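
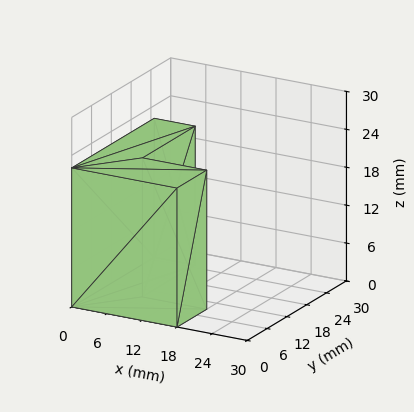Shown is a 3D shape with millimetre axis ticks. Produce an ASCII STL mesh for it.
Reading the render: the shape is an L-shaped prism: outer 18 × 25 mm, arm thicknesses ≈ 9 mm (horizontal) and 7 mm (vertical), extruded 22 mm in z (dimensions read to the nearest mm from the axis ticks). For the STL, each face is triangulated and given an outward normal.

solid part
  facet normal 0.0000 0.0000 -1.0000
    outer loop
      vertex 18.000 9.000 0.000
      vertex 18.000 0.000 0.000
      vertex 0.000 0.000 0.000
    endloop
  endfacet
  facet normal 0.0000 0.0000 -1.0000
    outer loop
      vertex 7.000 9.000 0.000
      vertex 18.000 9.000 0.000
      vertex 0.000 0.000 0.000
    endloop
  endfacet
  facet normal 0.0000 0.0000 -1.0000
    outer loop
      vertex 7.000 25.000 0.000
      vertex 7.000 9.000 0.000
      vertex 0.000 0.000 0.000
    endloop
  endfacet
  facet normal 0.0000 0.0000 -1.0000
    outer loop
      vertex 0.000 25.000 0.000
      vertex 7.000 25.000 0.000
      vertex 0.000 0.000 0.000
    endloop
  endfacet
  facet normal 0.0000 0.0000 1.0000
    outer loop
      vertex 0.000 0.000 22.000
      vertex 18.000 0.000 22.000
      vertex 18.000 9.000 22.000
    endloop
  endfacet
  facet normal 0.0000 0.0000 1.0000
    outer loop
      vertex 0.000 0.000 22.000
      vertex 18.000 9.000 22.000
      vertex 7.000 9.000 22.000
    endloop
  endfacet
  facet normal 0.0000 0.0000 1.0000
    outer loop
      vertex 0.000 0.000 22.000
      vertex 7.000 9.000 22.000
      vertex 7.000 25.000 22.000
    endloop
  endfacet
  facet normal 0.0000 0.0000 1.0000
    outer loop
      vertex 0.000 0.000 22.000
      vertex 7.000 25.000 22.000
      vertex 0.000 25.000 22.000
    endloop
  endfacet
  facet normal 0.0000 -1.0000 0.0000
    outer loop
      vertex 0.000 0.000 0.000
      vertex 18.000 0.000 0.000
      vertex 18.000 0.000 22.000
    endloop
  endfacet
  facet normal 0.0000 -1.0000 0.0000
    outer loop
      vertex 0.000 0.000 0.000
      vertex 18.000 0.000 22.000
      vertex 0.000 0.000 22.000
    endloop
  endfacet
  facet normal 1.0000 0.0000 0.0000
    outer loop
      vertex 18.000 0.000 0.000
      vertex 18.000 9.000 0.000
      vertex 18.000 9.000 22.000
    endloop
  endfacet
  facet normal 1.0000 0.0000 0.0000
    outer loop
      vertex 18.000 0.000 0.000
      vertex 18.000 9.000 22.000
      vertex 18.000 0.000 22.000
    endloop
  endfacet
  facet normal 0.0000 1.0000 0.0000
    outer loop
      vertex 18.000 9.000 0.000
      vertex 7.000 9.000 0.000
      vertex 7.000 9.000 22.000
    endloop
  endfacet
  facet normal 0.0000 1.0000 0.0000
    outer loop
      vertex 18.000 9.000 0.000
      vertex 7.000 9.000 22.000
      vertex 18.000 9.000 22.000
    endloop
  endfacet
  facet normal 1.0000 0.0000 0.0000
    outer loop
      vertex 7.000 9.000 0.000
      vertex 7.000 25.000 0.000
      vertex 7.000 25.000 22.000
    endloop
  endfacet
  facet normal 1.0000 0.0000 0.0000
    outer loop
      vertex 7.000 9.000 0.000
      vertex 7.000 25.000 22.000
      vertex 7.000 9.000 22.000
    endloop
  endfacet
  facet normal 0.0000 1.0000 0.0000
    outer loop
      vertex 7.000 25.000 0.000
      vertex 0.000 25.000 0.000
      vertex 0.000 25.000 22.000
    endloop
  endfacet
  facet normal 0.0000 1.0000 0.0000
    outer loop
      vertex 7.000 25.000 0.000
      vertex 0.000 25.000 22.000
      vertex 7.000 25.000 22.000
    endloop
  endfacet
  facet normal -1.0000 0.0000 0.0000
    outer loop
      vertex 0.000 25.000 0.000
      vertex 0.000 0.000 0.000
      vertex 0.000 0.000 22.000
    endloop
  endfacet
  facet normal -1.0000 0.0000 0.0000
    outer loop
      vertex 0.000 25.000 0.000
      vertex 0.000 0.000 22.000
      vertex 0.000 25.000 22.000
    endloop
  endfacet
endsolid part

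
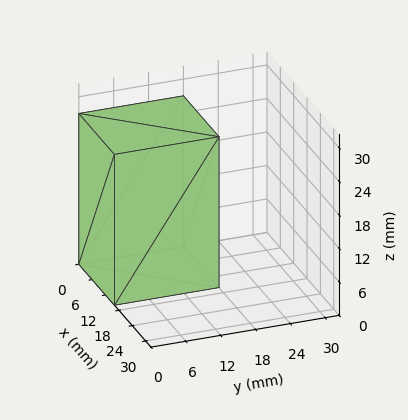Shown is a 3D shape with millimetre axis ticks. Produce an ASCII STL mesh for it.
Reading the render: the shape is a rectangular box, roughly 16 × 18 mm footprint and 27 mm tall (dimensions read to the nearest mm from the axis ticks). For the STL, each face is triangulated and given an outward normal.

solid part
  facet normal 0.0000 0.0000 -1.0000
    outer loop
      vertex 16.000 18.000 0.000
      vertex 16.000 0.000 0.000
      vertex 0.000 0.000 0.000
    endloop
  endfacet
  facet normal 0.0000 0.0000 -1.0000
    outer loop
      vertex 0.000 18.000 0.000
      vertex 16.000 18.000 0.000
      vertex 0.000 0.000 0.000
    endloop
  endfacet
  facet normal 0.0000 0.0000 1.0000
    outer loop
      vertex 0.000 0.000 27.000
      vertex 16.000 0.000 27.000
      vertex 16.000 18.000 27.000
    endloop
  endfacet
  facet normal 0.0000 0.0000 1.0000
    outer loop
      vertex 0.000 0.000 27.000
      vertex 16.000 18.000 27.000
      vertex 0.000 18.000 27.000
    endloop
  endfacet
  facet normal 0.0000 -1.0000 0.0000
    outer loop
      vertex 0.000 0.000 0.000
      vertex 16.000 0.000 0.000
      vertex 16.000 0.000 27.000
    endloop
  endfacet
  facet normal 0.0000 -1.0000 0.0000
    outer loop
      vertex 0.000 0.000 0.000
      vertex 16.000 0.000 27.000
      vertex 0.000 0.000 27.000
    endloop
  endfacet
  facet normal 0.0000 1.0000 0.0000
    outer loop
      vertex 16.000 18.000 27.000
      vertex 16.000 18.000 0.000
      vertex 0.000 18.000 0.000
    endloop
  endfacet
  facet normal 0.0000 1.0000 0.0000
    outer loop
      vertex 0.000 18.000 27.000
      vertex 16.000 18.000 27.000
      vertex 0.000 18.000 0.000
    endloop
  endfacet
  facet normal -1.0000 0.0000 0.0000
    outer loop
      vertex 0.000 18.000 27.000
      vertex 0.000 18.000 0.000
      vertex 0.000 0.000 0.000
    endloop
  endfacet
  facet normal -1.0000 0.0000 0.0000
    outer loop
      vertex 0.000 0.000 27.000
      vertex 0.000 18.000 27.000
      vertex 0.000 0.000 0.000
    endloop
  endfacet
  facet normal 1.0000 0.0000 0.0000
    outer loop
      vertex 16.000 0.000 0.000
      vertex 16.000 18.000 0.000
      vertex 16.000 18.000 27.000
    endloop
  endfacet
  facet normal 1.0000 0.0000 0.0000
    outer loop
      vertex 16.000 0.000 0.000
      vertex 16.000 18.000 27.000
      vertex 16.000 0.000 27.000
    endloop
  endfacet
endsolid part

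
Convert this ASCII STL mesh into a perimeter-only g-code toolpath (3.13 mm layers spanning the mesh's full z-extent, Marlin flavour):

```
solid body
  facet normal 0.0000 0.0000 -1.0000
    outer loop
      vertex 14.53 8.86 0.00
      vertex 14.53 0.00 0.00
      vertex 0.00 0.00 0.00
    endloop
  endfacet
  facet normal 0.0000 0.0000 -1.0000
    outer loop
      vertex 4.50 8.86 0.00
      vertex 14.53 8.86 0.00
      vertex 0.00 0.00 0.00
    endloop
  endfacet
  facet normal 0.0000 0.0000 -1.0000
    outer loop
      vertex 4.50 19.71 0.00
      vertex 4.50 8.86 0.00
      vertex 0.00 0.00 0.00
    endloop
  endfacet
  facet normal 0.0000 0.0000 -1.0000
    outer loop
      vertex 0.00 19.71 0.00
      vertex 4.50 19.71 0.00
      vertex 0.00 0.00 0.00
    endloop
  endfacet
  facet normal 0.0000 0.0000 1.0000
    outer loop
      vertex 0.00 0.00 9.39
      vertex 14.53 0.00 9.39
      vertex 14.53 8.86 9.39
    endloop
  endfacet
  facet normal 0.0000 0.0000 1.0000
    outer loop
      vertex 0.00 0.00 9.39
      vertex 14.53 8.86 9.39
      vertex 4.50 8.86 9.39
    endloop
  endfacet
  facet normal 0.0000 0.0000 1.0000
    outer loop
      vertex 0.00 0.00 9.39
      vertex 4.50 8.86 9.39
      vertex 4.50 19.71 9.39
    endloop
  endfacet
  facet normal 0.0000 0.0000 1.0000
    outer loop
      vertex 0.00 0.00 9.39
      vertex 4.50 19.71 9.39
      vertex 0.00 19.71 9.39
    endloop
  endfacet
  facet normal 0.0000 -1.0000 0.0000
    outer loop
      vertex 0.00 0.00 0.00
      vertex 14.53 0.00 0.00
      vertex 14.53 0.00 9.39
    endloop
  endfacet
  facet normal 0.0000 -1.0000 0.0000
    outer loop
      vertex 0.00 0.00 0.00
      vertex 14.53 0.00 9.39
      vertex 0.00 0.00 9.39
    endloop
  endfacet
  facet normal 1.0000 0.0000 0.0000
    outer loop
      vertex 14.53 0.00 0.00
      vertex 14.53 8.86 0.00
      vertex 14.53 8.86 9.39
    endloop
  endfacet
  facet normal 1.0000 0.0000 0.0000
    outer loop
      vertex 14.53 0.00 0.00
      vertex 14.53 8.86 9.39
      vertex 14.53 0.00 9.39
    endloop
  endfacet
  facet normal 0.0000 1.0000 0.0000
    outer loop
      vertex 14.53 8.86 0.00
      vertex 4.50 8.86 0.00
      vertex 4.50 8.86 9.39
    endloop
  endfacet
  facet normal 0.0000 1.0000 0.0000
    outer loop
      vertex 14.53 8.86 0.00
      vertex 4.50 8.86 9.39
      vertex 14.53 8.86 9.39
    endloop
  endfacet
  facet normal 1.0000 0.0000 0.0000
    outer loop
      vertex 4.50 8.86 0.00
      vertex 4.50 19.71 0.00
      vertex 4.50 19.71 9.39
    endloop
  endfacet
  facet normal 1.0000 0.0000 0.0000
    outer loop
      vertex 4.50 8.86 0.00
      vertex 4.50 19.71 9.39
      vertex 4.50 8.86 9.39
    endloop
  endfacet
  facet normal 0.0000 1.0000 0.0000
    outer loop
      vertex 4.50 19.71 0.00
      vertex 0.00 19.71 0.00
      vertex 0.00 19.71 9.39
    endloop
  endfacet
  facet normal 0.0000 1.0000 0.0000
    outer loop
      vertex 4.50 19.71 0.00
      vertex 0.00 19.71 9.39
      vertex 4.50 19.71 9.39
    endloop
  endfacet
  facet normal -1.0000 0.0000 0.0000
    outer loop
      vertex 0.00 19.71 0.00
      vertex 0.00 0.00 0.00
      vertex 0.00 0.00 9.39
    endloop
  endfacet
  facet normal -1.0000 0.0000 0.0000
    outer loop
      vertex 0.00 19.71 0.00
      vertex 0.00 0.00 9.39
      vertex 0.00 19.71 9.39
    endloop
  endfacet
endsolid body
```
; perimeter-only toolpath
G21 ; units = mm
G90 ; absolute positioning
G28 ; home
; layer 1
G0 Z3.13
G0 X0.00 Y0.00
G1 X14.53 Y0.00
G1 X14.53 Y8.86
G1 X4.50 Y8.86
G1 X4.50 Y19.71
G1 X0.00 Y19.71
G1 X0.00 Y0.00
; layer 2
G0 Z6.26
G0 X0.00 Y0.00
G1 X14.53 Y0.00
G1 X14.53 Y8.86
G1 X4.50 Y8.86
G1 X4.50 Y19.71
G1 X0.00 Y19.71
G1 X0.00 Y0.00
; layer 3
G0 Z9.39
G0 X0.00 Y0.00
G1 X14.53 Y0.00
G1 X14.53 Y8.86
G1 X4.50 Y8.86
G1 X4.50 Y19.71
G1 X0.00 Y19.71
G1 X0.00 Y0.00
M2 ; end

The solid is an L-shaped prism: outer 14.5 × 19.7 mm, arm thicknesses ≈ 8.86 mm (horizontal) and 4.5 mm (vertical), extruded 9.39 mm in z. Slicing at Δz = 3.13 mm — 3 equal slices spanning the solid's height, so layer i sits at z = i·h/3 — gives 3 non-empty perimeters. Each is a 6-segment closed polygon; G0 lifts to the layer z and rapids to the start vertex, then G1 traces the edges.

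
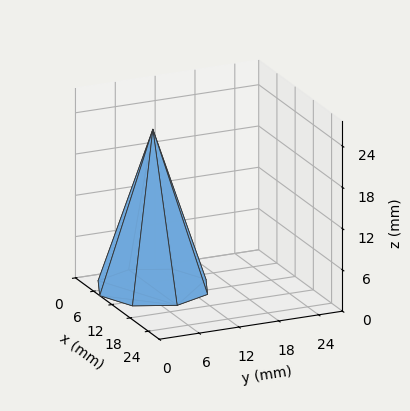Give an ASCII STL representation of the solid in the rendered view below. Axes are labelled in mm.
Reading the render: the shape is a regular 8-sided pyramid, base circumscribed radius ≈ 8 mm, apex at z ≈ 23 mm (dimensions read to the nearest mm from the axis ticks). For the STL, each face is triangulated and given an outward normal.

solid part
  facet normal 0.0000 0.0000 -1.0000
    outer loop
      vertex 8.000 16.000 0.000
      vertex 13.657 13.657 0.000
      vertex 16.000 8.000 0.000
    endloop
  endfacet
  facet normal 0.0000 0.0000 -1.0000
    outer loop
      vertex 2.343 13.657 0.000
      vertex 8.000 16.000 0.000
      vertex 16.000 8.000 0.000
    endloop
  endfacet
  facet normal 0.0000 0.0000 -1.0000
    outer loop
      vertex 0.000 8.000 0.000
      vertex 2.343 13.657 0.000
      vertex 16.000 8.000 0.000
    endloop
  endfacet
  facet normal 0.0000 0.0000 -1.0000
    outer loop
      vertex 2.343 2.343 0.000
      vertex 0.000 8.000 0.000
      vertex 16.000 8.000 0.000
    endloop
  endfacet
  facet normal 0.0000 0.0000 -1.0000
    outer loop
      vertex 8.000 0.000 0.000
      vertex 2.343 2.343 0.000
      vertex 16.000 8.000 0.000
    endloop
  endfacet
  facet normal 0.0000 0.0000 -1.0000
    outer loop
      vertex 13.657 2.343 0.000
      vertex 8.000 0.000 0.000
      vertex 16.000 8.000 0.000
    endloop
  endfacet
  facet normal 0.8796 0.3643 0.3059
    outer loop
      vertex 16.000 8.000 0.000
      vertex 13.657 13.657 0.000
      vertex 8.000 8.000 23.000
    endloop
  endfacet
  facet normal 0.3643 0.8796 0.3059
    outer loop
      vertex 13.657 13.657 0.000
      vertex 8.000 16.000 0.000
      vertex 8.000 8.000 23.000
    endloop
  endfacet
  facet normal -0.3643 0.8796 0.3059
    outer loop
      vertex 8.000 16.000 0.000
      vertex 2.343 13.657 0.000
      vertex 8.000 8.000 23.000
    endloop
  endfacet
  facet normal -0.8796 0.3643 0.3059
    outer loop
      vertex 2.343 13.657 0.000
      vertex 0.000 8.000 0.000
      vertex 8.000 8.000 23.000
    endloop
  endfacet
  facet normal -0.8796 -0.3643 0.3059
    outer loop
      vertex 0.000 8.000 0.000
      vertex 2.343 2.343 0.000
      vertex 8.000 8.000 23.000
    endloop
  endfacet
  facet normal -0.3643 -0.8796 0.3059
    outer loop
      vertex 2.343 2.343 0.000
      vertex 8.000 0.000 0.000
      vertex 8.000 8.000 23.000
    endloop
  endfacet
  facet normal 0.3643 -0.8796 0.3059
    outer loop
      vertex 8.000 0.000 0.000
      vertex 13.657 2.343 0.000
      vertex 8.000 8.000 23.000
    endloop
  endfacet
  facet normal 0.8796 -0.3643 0.3059
    outer loop
      vertex 13.657 2.343 0.000
      vertex 16.000 8.000 0.000
      vertex 8.000 8.000 23.000
    endloop
  endfacet
endsolid part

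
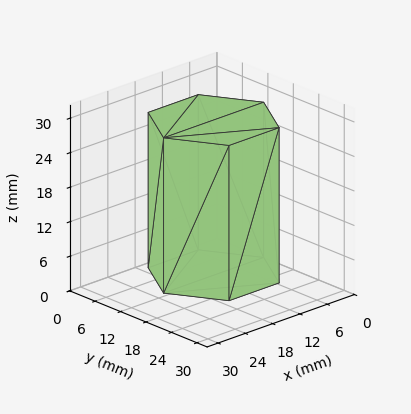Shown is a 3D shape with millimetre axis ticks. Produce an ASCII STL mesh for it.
Reading the render: the shape is a regular 6-sided prism (a cylinder approximated with 6 flat sides), circumscribed radius ≈ 11 mm, height ≈ 27 mm (dimensions read to the nearest mm from the axis ticks). For the STL, each face is triangulated and given an outward normal.

solid part
  facet normal 0.0000 0.0000 -1.0000
    outer loop
      vertex 5.500 20.526 0.000
      vertex 16.500 20.526 0.000
      vertex 22.000 11.000 0.000
    endloop
  endfacet
  facet normal 0.0000 0.0000 -1.0000
    outer loop
      vertex 0.000 11.000 0.000
      vertex 5.500 20.526 0.000
      vertex 22.000 11.000 0.000
    endloop
  endfacet
  facet normal 0.0000 0.0000 -1.0000
    outer loop
      vertex 5.500 1.474 0.000
      vertex 0.000 11.000 0.000
      vertex 22.000 11.000 0.000
    endloop
  endfacet
  facet normal 0.0000 0.0000 -1.0000
    outer loop
      vertex 16.500 1.474 0.000
      vertex 5.500 1.474 0.000
      vertex 22.000 11.000 0.000
    endloop
  endfacet
  facet normal 0.0000 0.0000 1.0000
    outer loop
      vertex 22.000 11.000 27.000
      vertex 16.500 20.526 27.000
      vertex 5.500 20.526 27.000
    endloop
  endfacet
  facet normal 0.0000 0.0000 1.0000
    outer loop
      vertex 22.000 11.000 27.000
      vertex 5.500 20.526 27.000
      vertex 0.000 11.000 27.000
    endloop
  endfacet
  facet normal 0.0000 0.0000 1.0000
    outer loop
      vertex 22.000 11.000 27.000
      vertex 0.000 11.000 27.000
      vertex 5.500 1.474 27.000
    endloop
  endfacet
  facet normal 0.0000 0.0000 1.0000
    outer loop
      vertex 22.000 11.000 27.000
      vertex 5.500 1.474 27.000
      vertex 16.500 1.474 27.000
    endloop
  endfacet
  facet normal 0.8660 0.5000 0.0000
    outer loop
      vertex 22.000 11.000 0.000
      vertex 16.500 20.526 0.000
      vertex 16.500 20.526 27.000
    endloop
  endfacet
  facet normal 0.8660 0.5000 0.0000
    outer loop
      vertex 22.000 11.000 0.000
      vertex 16.500 20.526 27.000
      vertex 22.000 11.000 27.000
    endloop
  endfacet
  facet normal 0.0000 1.0000 0.0000
    outer loop
      vertex 16.500 20.526 0.000
      vertex 5.500 20.526 0.000
      vertex 5.500 20.526 27.000
    endloop
  endfacet
  facet normal 0.0000 1.0000 0.0000
    outer loop
      vertex 16.500 20.526 0.000
      vertex 5.500 20.526 27.000
      vertex 16.500 20.526 27.000
    endloop
  endfacet
  facet normal -0.8660 0.5000 0.0000
    outer loop
      vertex 5.500 20.526 0.000
      vertex 0.000 11.000 0.000
      vertex 0.000 11.000 27.000
    endloop
  endfacet
  facet normal -0.8660 0.5000 0.0000
    outer loop
      vertex 5.500 20.526 0.000
      vertex 0.000 11.000 27.000
      vertex 5.500 20.526 27.000
    endloop
  endfacet
  facet normal -0.8660 -0.5000 0.0000
    outer loop
      vertex 0.000 11.000 0.000
      vertex 5.500 1.474 0.000
      vertex 5.500 1.474 27.000
    endloop
  endfacet
  facet normal -0.8660 -0.5000 0.0000
    outer loop
      vertex 0.000 11.000 0.000
      vertex 5.500 1.474 27.000
      vertex 0.000 11.000 27.000
    endloop
  endfacet
  facet normal 0.0000 -1.0000 0.0000
    outer loop
      vertex 5.500 1.474 0.000
      vertex 16.500 1.474 0.000
      vertex 16.500 1.474 27.000
    endloop
  endfacet
  facet normal 0.0000 -1.0000 0.0000
    outer loop
      vertex 5.500 1.474 0.000
      vertex 16.500 1.474 27.000
      vertex 5.500 1.474 27.000
    endloop
  endfacet
  facet normal 0.8660 -0.5000 0.0000
    outer loop
      vertex 16.500 1.474 0.000
      vertex 22.000 11.000 0.000
      vertex 22.000 11.000 27.000
    endloop
  endfacet
  facet normal 0.8660 -0.5000 0.0000
    outer loop
      vertex 16.500 1.474 0.000
      vertex 22.000 11.000 27.000
      vertex 16.500 1.474 27.000
    endloop
  endfacet
endsolid part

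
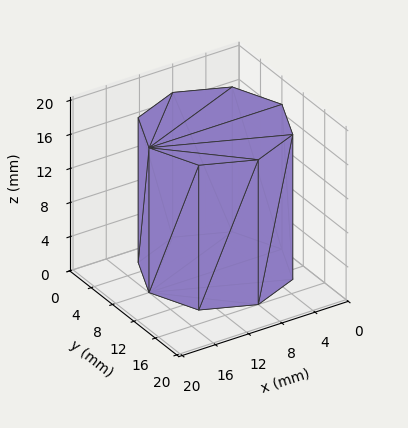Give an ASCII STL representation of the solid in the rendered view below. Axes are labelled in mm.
Reading the render: the shape is a regular 8-sided prism (a cylinder approximated with 8 flat sides), circumscribed radius ≈ 8 mm, height ≈ 17 mm (dimensions read to the nearest mm from the axis ticks). For the STL, each face is triangulated and given an outward normal.

solid part
  facet normal 0.0000 0.0000 -1.0000
    outer loop
      vertex 8.00 16.00 0.00
      vertex 13.66 13.66 0.00
      vertex 16.00 8.00 0.00
    endloop
  endfacet
  facet normal 0.0000 0.0000 -1.0000
    outer loop
      vertex 2.34 13.66 0.00
      vertex 8.00 16.00 0.00
      vertex 16.00 8.00 0.00
    endloop
  endfacet
  facet normal 0.0000 0.0000 -1.0000
    outer loop
      vertex 0.00 8.00 0.00
      vertex 2.34 13.66 0.00
      vertex 16.00 8.00 0.00
    endloop
  endfacet
  facet normal 0.0000 0.0000 -1.0000
    outer loop
      vertex 2.34 2.34 0.00
      vertex 0.00 8.00 0.00
      vertex 16.00 8.00 0.00
    endloop
  endfacet
  facet normal 0.0000 0.0000 -1.0000
    outer loop
      vertex 8.00 0.00 0.00
      vertex 2.34 2.34 0.00
      vertex 16.00 8.00 0.00
    endloop
  endfacet
  facet normal 0.0000 0.0000 -1.0000
    outer loop
      vertex 13.66 2.34 0.00
      vertex 8.00 0.00 0.00
      vertex 16.00 8.00 0.00
    endloop
  endfacet
  facet normal 0.0000 0.0000 1.0000
    outer loop
      vertex 16.00 8.00 17.00
      vertex 13.66 13.66 17.00
      vertex 8.00 16.00 17.00
    endloop
  endfacet
  facet normal 0.0000 0.0000 1.0000
    outer loop
      vertex 16.00 8.00 17.00
      vertex 8.00 16.00 17.00
      vertex 2.34 13.66 17.00
    endloop
  endfacet
  facet normal 0.0000 0.0000 1.0000
    outer loop
      vertex 16.00 8.00 17.00
      vertex 2.34 13.66 17.00
      vertex 0.00 8.00 17.00
    endloop
  endfacet
  facet normal 0.0000 0.0000 1.0000
    outer loop
      vertex 16.00 8.00 17.00
      vertex 0.00 8.00 17.00
      vertex 2.34 2.34 17.00
    endloop
  endfacet
  facet normal 0.0000 0.0000 1.0000
    outer loop
      vertex 16.00 8.00 17.00
      vertex 2.34 2.34 17.00
      vertex 8.00 0.00 17.00
    endloop
  endfacet
  facet normal 0.0000 0.0000 1.0000
    outer loop
      vertex 16.00 8.00 17.00
      vertex 8.00 0.00 17.00
      vertex 13.66 2.34 17.00
    endloop
  endfacet
  facet normal 0.9241 0.3821 0.0000
    outer loop
      vertex 16.00 8.00 0.00
      vertex 13.66 13.66 0.00
      vertex 13.66 13.66 17.00
    endloop
  endfacet
  facet normal 0.9241 0.3821 0.0000
    outer loop
      vertex 16.00 8.00 0.00
      vertex 13.66 13.66 17.00
      vertex 16.00 8.00 17.00
    endloop
  endfacet
  facet normal 0.3821 0.9241 0.0000
    outer loop
      vertex 13.66 13.66 0.00
      vertex 8.00 16.00 0.00
      vertex 8.00 16.00 17.00
    endloop
  endfacet
  facet normal 0.3821 0.9241 0.0000
    outer loop
      vertex 13.66 13.66 0.00
      vertex 8.00 16.00 17.00
      vertex 13.66 13.66 17.00
    endloop
  endfacet
  facet normal -0.3821 0.9241 0.0000
    outer loop
      vertex 8.00 16.00 0.00
      vertex 2.34 13.66 0.00
      vertex 2.34 13.66 17.00
    endloop
  endfacet
  facet normal -0.3821 0.9241 0.0000
    outer loop
      vertex 8.00 16.00 0.00
      vertex 2.34 13.66 17.00
      vertex 8.00 16.00 17.00
    endloop
  endfacet
  facet normal -0.9241 0.3821 0.0000
    outer loop
      vertex 2.34 13.66 0.00
      vertex 0.00 8.00 0.00
      vertex 0.00 8.00 17.00
    endloop
  endfacet
  facet normal -0.9241 0.3821 0.0000
    outer loop
      vertex 2.34 13.66 0.00
      vertex 0.00 8.00 17.00
      vertex 2.34 13.66 17.00
    endloop
  endfacet
  facet normal -0.9241 -0.3821 0.0000
    outer loop
      vertex 0.00 8.00 0.00
      vertex 2.34 2.34 0.00
      vertex 2.34 2.34 17.00
    endloop
  endfacet
  facet normal -0.9241 -0.3821 0.0000
    outer loop
      vertex 0.00 8.00 0.00
      vertex 2.34 2.34 17.00
      vertex 0.00 8.00 17.00
    endloop
  endfacet
  facet normal -0.3821 -0.9241 0.0000
    outer loop
      vertex 2.34 2.34 0.00
      vertex 8.00 0.00 0.00
      vertex 8.00 0.00 17.00
    endloop
  endfacet
  facet normal -0.3821 -0.9241 0.0000
    outer loop
      vertex 2.34 2.34 0.00
      vertex 8.00 0.00 17.00
      vertex 2.34 2.34 17.00
    endloop
  endfacet
  facet normal 0.3821 -0.9241 0.0000
    outer loop
      vertex 8.00 0.00 0.00
      vertex 13.66 2.34 0.00
      vertex 13.66 2.34 17.00
    endloop
  endfacet
  facet normal 0.3821 -0.9241 0.0000
    outer loop
      vertex 8.00 0.00 0.00
      vertex 13.66 2.34 17.00
      vertex 8.00 0.00 17.00
    endloop
  endfacet
  facet normal 0.9241 -0.3821 0.0000
    outer loop
      vertex 13.66 2.34 0.00
      vertex 16.00 8.00 0.00
      vertex 16.00 8.00 17.00
    endloop
  endfacet
  facet normal 0.9241 -0.3821 0.0000
    outer loop
      vertex 13.66 2.34 0.00
      vertex 16.00 8.00 17.00
      vertex 13.66 2.34 17.00
    endloop
  endfacet
endsolid part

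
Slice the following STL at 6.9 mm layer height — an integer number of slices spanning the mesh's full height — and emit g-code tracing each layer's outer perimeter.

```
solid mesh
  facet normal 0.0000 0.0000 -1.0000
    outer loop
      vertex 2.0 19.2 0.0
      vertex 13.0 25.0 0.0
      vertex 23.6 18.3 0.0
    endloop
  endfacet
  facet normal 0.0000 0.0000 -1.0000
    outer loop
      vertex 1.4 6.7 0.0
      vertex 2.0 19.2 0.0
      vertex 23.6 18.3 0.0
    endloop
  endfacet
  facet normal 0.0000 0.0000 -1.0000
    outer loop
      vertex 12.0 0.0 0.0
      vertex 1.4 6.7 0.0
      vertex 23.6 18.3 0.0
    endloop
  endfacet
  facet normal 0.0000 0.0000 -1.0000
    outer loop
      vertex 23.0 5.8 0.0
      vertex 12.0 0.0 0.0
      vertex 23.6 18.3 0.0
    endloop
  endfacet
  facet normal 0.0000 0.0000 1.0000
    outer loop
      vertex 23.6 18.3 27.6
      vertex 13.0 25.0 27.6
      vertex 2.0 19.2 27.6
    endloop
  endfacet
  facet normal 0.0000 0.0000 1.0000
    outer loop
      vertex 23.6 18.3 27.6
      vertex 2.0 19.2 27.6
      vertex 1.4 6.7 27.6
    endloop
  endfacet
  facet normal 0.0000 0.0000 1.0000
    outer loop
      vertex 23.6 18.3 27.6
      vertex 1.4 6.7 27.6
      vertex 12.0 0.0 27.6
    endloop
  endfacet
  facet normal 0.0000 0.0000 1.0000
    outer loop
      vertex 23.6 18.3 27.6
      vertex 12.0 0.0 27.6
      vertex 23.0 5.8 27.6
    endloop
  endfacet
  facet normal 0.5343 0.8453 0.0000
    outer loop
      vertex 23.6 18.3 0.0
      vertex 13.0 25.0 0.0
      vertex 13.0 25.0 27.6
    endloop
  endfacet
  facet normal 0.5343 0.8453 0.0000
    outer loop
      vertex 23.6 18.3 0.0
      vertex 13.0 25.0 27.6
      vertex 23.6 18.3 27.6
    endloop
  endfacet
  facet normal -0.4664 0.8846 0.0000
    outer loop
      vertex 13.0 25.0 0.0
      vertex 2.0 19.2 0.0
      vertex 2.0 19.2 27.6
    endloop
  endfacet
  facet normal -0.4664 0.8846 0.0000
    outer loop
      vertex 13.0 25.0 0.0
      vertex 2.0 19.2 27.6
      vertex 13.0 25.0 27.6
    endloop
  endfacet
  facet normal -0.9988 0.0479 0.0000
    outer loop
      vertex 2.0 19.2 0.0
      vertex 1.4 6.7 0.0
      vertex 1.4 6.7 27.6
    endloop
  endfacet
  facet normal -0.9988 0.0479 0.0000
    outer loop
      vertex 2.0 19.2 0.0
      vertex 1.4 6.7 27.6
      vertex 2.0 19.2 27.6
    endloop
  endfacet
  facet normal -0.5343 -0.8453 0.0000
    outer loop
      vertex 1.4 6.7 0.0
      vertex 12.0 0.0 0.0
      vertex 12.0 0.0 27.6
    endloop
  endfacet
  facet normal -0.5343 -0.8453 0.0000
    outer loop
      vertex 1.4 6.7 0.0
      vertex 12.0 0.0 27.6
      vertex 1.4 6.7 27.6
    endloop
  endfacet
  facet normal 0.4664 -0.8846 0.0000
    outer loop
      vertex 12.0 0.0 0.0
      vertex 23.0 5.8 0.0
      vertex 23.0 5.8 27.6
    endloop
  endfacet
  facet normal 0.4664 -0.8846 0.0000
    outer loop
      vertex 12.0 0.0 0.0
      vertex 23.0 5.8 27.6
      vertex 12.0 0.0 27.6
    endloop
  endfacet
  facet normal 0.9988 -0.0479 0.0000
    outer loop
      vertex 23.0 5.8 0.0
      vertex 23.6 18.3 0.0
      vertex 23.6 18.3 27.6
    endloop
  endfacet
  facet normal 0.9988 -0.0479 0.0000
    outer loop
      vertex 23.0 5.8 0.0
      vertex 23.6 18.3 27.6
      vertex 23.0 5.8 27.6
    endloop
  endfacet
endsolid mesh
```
; perimeter-only toolpath
G21 ; units = mm
G90 ; absolute positioning
G28 ; home
; layer 1
G0 Z6.9
G0 X23.6 Y18.3
G1 X13.0 Y25.0
G1 X2.0 Y19.2
G1 X1.4 Y6.7
G1 X12.0 Y0.0
G1 X23.0 Y5.8
G1 X23.6 Y18.3
; layer 2
G0 Z13.8
G0 X23.6 Y18.3
G1 X13.0 Y25.0
G1 X2.0 Y19.2
G1 X1.4 Y6.7
G1 X12.0 Y0.0
G1 X23.0 Y5.8
G1 X23.6 Y18.3
; layer 3
G0 Z20.7
G0 X23.6 Y18.3
G1 X13.0 Y25.0
G1 X2.0 Y19.2
G1 X1.4 Y6.7
G1 X12.0 Y0.0
G1 X23.0 Y5.8
G1 X23.6 Y18.3
; layer 4
G0 Z27.6
G0 X23.6 Y18.3
G1 X13.0 Y25.0
G1 X2.0 Y19.2
G1 X1.4 Y6.7
G1 X12.0 Y0.0
G1 X23.0 Y5.8
G1 X23.6 Y18.3
M2 ; end

The solid is a regular 6-sided prism (a cylinder approximated with 6 flat sides), circumscribed radius ≈ 12.5 mm, height ≈ 27.6 mm. Slicing at Δz = 6.9 mm — 4 equal slices spanning the solid's height, so layer i sits at z = i·h/4 — gives 4 non-empty perimeters. Each is a 6-segment closed polygon; G0 lifts to the layer z and rapids to the start vertex, then G1 traces the edges.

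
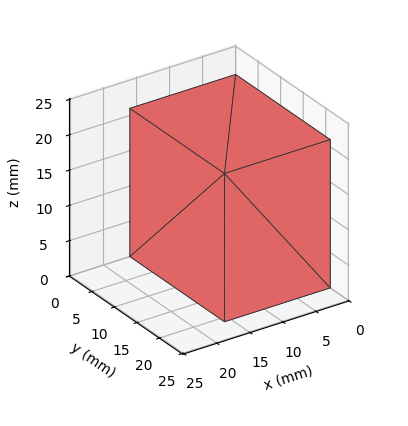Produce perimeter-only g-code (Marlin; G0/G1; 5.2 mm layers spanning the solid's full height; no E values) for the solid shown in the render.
Reading the render: the shape is a rectangular box, roughly 16 × 21 mm footprint and 21 mm tall (dimensions read to the nearest mm from the axis ticks). For the g-code, the solid's height is divided into equal slices at the stated Δz and each level perimeter traced with G1 moves after a G0 lift.

; perimeter-only toolpath
G21 ; units = mm
G90 ; absolute positioning
G28 ; home
; layer 1
G0 Z5.2
G0 X0.0 Y0.0
G1 X16.0 Y0.0
G1 X16.0 Y21.0
G1 X0.0 Y21.0
G1 X0.0 Y0.0
; layer 2
G0 Z10.5
G0 X0.0 Y0.0
G1 X16.0 Y0.0
G1 X16.0 Y21.0
G1 X0.0 Y21.0
G1 X0.0 Y0.0
; layer 3
G0 Z15.8
G0 X0.0 Y0.0
G1 X16.0 Y0.0
G1 X16.0 Y21.0
G1 X0.0 Y21.0
G1 X0.0 Y0.0
; layer 4
G0 Z21.0
G0 X0.0 Y0.0
G1 X16.0 Y0.0
G1 X16.0 Y21.0
G1 X0.0 Y21.0
G1 X0.0 Y0.0
M2 ; end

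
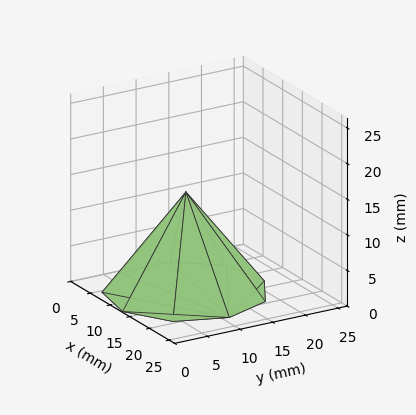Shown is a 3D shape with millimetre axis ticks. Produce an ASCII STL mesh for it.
Reading the render: the shape is a regular 9-sided pyramid, base circumscribed radius ≈ 11 mm, apex at z ≈ 14 mm (dimensions read to the nearest mm from the axis ticks). For the STL, each face is triangulated and given an outward normal.

solid part
  facet normal 0.0000 0.0000 -1.0000
    outer loop
      vertex 12.910 21.833 0.000
      vertex 19.426 18.071 0.000
      vertex 22.000 11.000 0.000
    endloop
  endfacet
  facet normal 0.0000 0.0000 -1.0000
    outer loop
      vertex 5.500 20.526 0.000
      vertex 12.910 21.833 0.000
      vertex 22.000 11.000 0.000
    endloop
  endfacet
  facet normal 0.0000 0.0000 -1.0000
    outer loop
      vertex 0.663 14.762 0.000
      vertex 5.500 20.526 0.000
      vertex 22.000 11.000 0.000
    endloop
  endfacet
  facet normal 0.0000 0.0000 -1.0000
    outer loop
      vertex 0.663 7.238 0.000
      vertex 0.663 14.762 0.000
      vertex 22.000 11.000 0.000
    endloop
  endfacet
  facet normal 0.0000 0.0000 -1.0000
    outer loop
      vertex 5.500 1.474 0.000
      vertex 0.663 7.238 0.000
      vertex 22.000 11.000 0.000
    endloop
  endfacet
  facet normal 0.0000 0.0000 -1.0000
    outer loop
      vertex 12.910 0.167 0.000
      vertex 5.500 1.474 0.000
      vertex 22.000 11.000 0.000
    endloop
  endfacet
  facet normal 0.0000 0.0000 -1.0000
    outer loop
      vertex 19.426 3.929 0.000
      vertex 12.910 0.167 0.000
      vertex 22.000 11.000 0.000
    endloop
  endfacet
  facet normal 0.7560 0.2752 0.5940
    outer loop
      vertex 22.000 11.000 0.000
      vertex 19.426 18.071 0.000
      vertex 11.000 11.000 14.000
    endloop
  endfacet
  facet normal 0.4022 0.6967 0.5940
    outer loop
      vertex 19.426 18.071 0.000
      vertex 12.910 21.833 0.000
      vertex 11.000 11.000 14.000
    endloop
  endfacet
  facet normal -0.1397 0.7923 0.5940
    outer loop
      vertex 12.910 21.833 0.000
      vertex 5.500 20.526 0.000
      vertex 11.000 11.000 14.000
    endloop
  endfacet
  facet normal -0.6162 0.5171 0.5940
    outer loop
      vertex 5.500 20.526 0.000
      vertex 0.663 14.762 0.000
      vertex 11.000 11.000 14.000
    endloop
  endfacet
  facet normal -0.8045 0.0000 0.5940
    outer loop
      vertex 0.663 14.762 0.000
      vertex 0.663 7.238 0.000
      vertex 11.000 11.000 14.000
    endloop
  endfacet
  facet normal -0.6162 -0.5171 0.5940
    outer loop
      vertex 0.663 7.238 0.000
      vertex 5.500 1.474 0.000
      vertex 11.000 11.000 14.000
    endloop
  endfacet
  facet normal -0.1397 -0.7923 0.5940
    outer loop
      vertex 5.500 1.474 0.000
      vertex 12.910 0.167 0.000
      vertex 11.000 11.000 14.000
    endloop
  endfacet
  facet normal 0.4022 -0.6967 0.5940
    outer loop
      vertex 12.910 0.167 0.000
      vertex 19.426 3.929 0.000
      vertex 11.000 11.000 14.000
    endloop
  endfacet
  facet normal 0.7560 -0.2752 0.5940
    outer loop
      vertex 19.426 3.929 0.000
      vertex 22.000 11.000 0.000
      vertex 11.000 11.000 14.000
    endloop
  endfacet
endsolid part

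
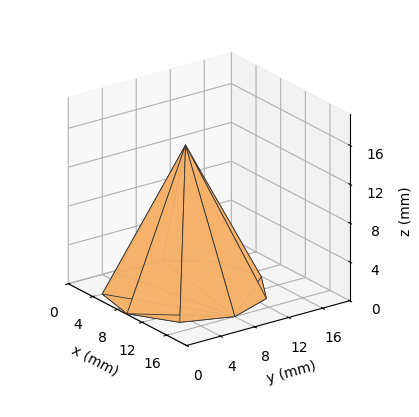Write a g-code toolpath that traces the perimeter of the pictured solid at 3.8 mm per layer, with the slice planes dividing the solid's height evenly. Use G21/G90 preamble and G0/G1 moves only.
Reading the render: the shape is a regular 9-sided pyramid, base circumscribed radius ≈ 8 mm, apex at z ≈ 15 mm (dimensions read to the nearest mm from the axis ticks). For the g-code, the solid's height is divided into equal slices at the stated Δz and each level perimeter traced with G1 moves after a G0 lift.

; perimeter-only toolpath
G21 ; units = mm
G90 ; absolute positioning
G28 ; home
; layer 1
G0 Z3.8
G0 X14.0 Y8.0
G1 X12.6 Y11.8
G1 X9.1 Y13.9
G1 X5.0 Y13.2
G1 X2.4 Y10.0
G1 X2.4 Y6.0
G1 X5.0 Y2.8
G1 X9.1 Y2.1
G1 X12.6 Y4.2
G1 X14.0 Y8.0
; layer 2
G0 Z7.5
G0 X12.0 Y8.0
G1 X11.1 Y10.6
G1 X8.7 Y11.9
G1 X6.0 Y11.4
G1 X4.2 Y9.3
G1 X4.2 Y6.7
G1 X6.0 Y4.5
G1 X8.7 Y4.0
G1 X11.1 Y5.5
G1 X12.0 Y8.0
; layer 3
G0 Z11.2
G0 X10.0 Y8.0
G1 X9.5 Y9.3
G1 X8.3 Y10.0
G1 X7.0 Y9.7
G1 X6.1 Y8.7
G1 X6.1 Y7.3
G1 X7.0 Y6.3
G1 X8.3 Y6.0
G1 X9.5 Y6.7
G1 X10.0 Y8.0
M2 ; end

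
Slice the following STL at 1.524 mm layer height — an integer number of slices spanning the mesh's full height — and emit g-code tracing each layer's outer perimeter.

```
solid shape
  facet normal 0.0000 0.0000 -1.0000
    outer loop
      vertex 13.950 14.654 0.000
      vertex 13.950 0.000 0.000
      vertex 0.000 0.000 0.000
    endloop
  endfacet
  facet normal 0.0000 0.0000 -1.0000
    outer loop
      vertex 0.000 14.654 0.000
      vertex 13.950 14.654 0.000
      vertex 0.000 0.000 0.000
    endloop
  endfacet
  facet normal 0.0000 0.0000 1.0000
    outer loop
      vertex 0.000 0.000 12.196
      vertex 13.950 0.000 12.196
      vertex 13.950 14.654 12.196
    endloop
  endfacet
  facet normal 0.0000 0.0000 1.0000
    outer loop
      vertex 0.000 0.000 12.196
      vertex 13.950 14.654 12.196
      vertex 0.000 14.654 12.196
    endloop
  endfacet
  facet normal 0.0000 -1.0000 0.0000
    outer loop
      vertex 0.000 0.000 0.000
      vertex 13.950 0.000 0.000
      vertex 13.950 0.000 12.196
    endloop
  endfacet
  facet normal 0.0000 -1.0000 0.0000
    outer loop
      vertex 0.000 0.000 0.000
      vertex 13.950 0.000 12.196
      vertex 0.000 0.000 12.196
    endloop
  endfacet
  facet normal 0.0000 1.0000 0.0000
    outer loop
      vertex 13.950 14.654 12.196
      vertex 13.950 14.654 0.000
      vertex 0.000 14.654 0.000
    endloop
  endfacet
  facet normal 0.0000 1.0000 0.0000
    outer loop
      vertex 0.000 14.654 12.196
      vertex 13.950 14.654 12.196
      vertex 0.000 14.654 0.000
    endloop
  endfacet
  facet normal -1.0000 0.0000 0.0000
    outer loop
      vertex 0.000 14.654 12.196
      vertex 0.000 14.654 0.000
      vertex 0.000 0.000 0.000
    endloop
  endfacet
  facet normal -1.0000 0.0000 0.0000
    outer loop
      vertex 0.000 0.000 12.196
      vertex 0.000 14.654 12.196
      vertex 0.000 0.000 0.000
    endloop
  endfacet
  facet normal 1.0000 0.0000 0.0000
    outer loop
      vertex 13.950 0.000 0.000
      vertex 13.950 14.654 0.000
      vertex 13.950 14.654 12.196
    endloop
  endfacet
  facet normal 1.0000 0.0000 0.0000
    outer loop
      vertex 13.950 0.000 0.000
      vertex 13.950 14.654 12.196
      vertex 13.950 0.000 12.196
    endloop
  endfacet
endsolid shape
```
; perimeter-only toolpath
G21 ; units = mm
G90 ; absolute positioning
G28 ; home
; layer 1
G0 Z1.524
G0 X0.000 Y0.000
G1 X13.950 Y0.000
G1 X13.950 Y14.654
G1 X0.000 Y14.654
G1 X0.000 Y0.000
; layer 2
G0 Z3.049
G0 X0.000 Y0.000
G1 X13.950 Y0.000
G1 X13.950 Y14.654
G1 X0.000 Y14.654
G1 X0.000 Y0.000
; layer 3
G0 Z4.574
G0 X0.000 Y0.000
G1 X13.950 Y0.000
G1 X13.950 Y14.654
G1 X0.000 Y14.654
G1 X0.000 Y0.000
; layer 4
G0 Z6.098
G0 X0.000 Y0.000
G1 X13.950 Y0.000
G1 X13.950 Y14.654
G1 X0.000 Y14.654
G1 X0.000 Y0.000
; layer 5
G0 Z7.622
G0 X0.000 Y0.000
G1 X13.950 Y0.000
G1 X13.950 Y14.654
G1 X0.000 Y14.654
G1 X0.000 Y0.000
; layer 6
G0 Z9.147
G0 X0.000 Y0.000
G1 X13.950 Y0.000
G1 X13.950 Y14.654
G1 X0.000 Y14.654
G1 X0.000 Y0.000
; layer 7
G0 Z10.671
G0 X0.000 Y0.000
G1 X13.950 Y0.000
G1 X13.950 Y14.654
G1 X0.000 Y14.654
G1 X0.000 Y0.000
; layer 8
G0 Z12.196
G0 X0.000 Y0.000
G1 X13.950 Y0.000
G1 X13.950 Y14.654
G1 X0.000 Y14.654
G1 X0.000 Y0.000
M2 ; end

The solid is a rectangular box, roughly 13.9 × 14.7 mm footprint and 12.2 mm tall. Slicing at Δz = 1.524 mm — 8 equal slices spanning the solid's height, so layer i sits at z = i·h/8 — gives 8 non-empty perimeters. Each is a 4-segment closed polygon; G0 lifts to the layer z and rapids to the start vertex, then G1 traces the edges.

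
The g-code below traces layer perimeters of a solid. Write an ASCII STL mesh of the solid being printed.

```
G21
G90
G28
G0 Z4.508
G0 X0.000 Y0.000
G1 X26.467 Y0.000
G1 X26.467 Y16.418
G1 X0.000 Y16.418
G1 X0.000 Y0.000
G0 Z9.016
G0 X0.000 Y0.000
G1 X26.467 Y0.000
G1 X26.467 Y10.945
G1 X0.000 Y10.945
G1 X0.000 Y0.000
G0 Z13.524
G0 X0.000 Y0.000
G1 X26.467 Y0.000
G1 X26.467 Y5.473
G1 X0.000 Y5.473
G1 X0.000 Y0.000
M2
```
solid part
  facet normal 0.0000 0.0000 -1.0000
    outer loop
      vertex 26.467 21.890 0.000
      vertex 26.467 0.000 0.000
      vertex 0.000 0.000 0.000
    endloop
  endfacet
  facet normal 0.0000 0.0000 -1.0000
    outer loop
      vertex 0.000 21.890 0.000
      vertex 26.467 21.890 0.000
      vertex 0.000 0.000 0.000
    endloop
  endfacet
  facet normal 0.0000 -1.0000 0.0000
    outer loop
      vertex 0.000 0.000 0.000
      vertex 26.467 0.000 0.000
      vertex 26.467 0.000 18.032
    endloop
  endfacet
  facet normal 0.0000 -1.0000 0.0000
    outer loop
      vertex 0.000 0.000 0.000
      vertex 26.467 0.000 18.032
      vertex 0.000 0.000 18.032
    endloop
  endfacet
  facet normal 0.0000 0.6358 0.7718
    outer loop
      vertex 0.000 0.000 18.032
      vertex 26.467 0.000 18.032
      vertex 26.467 21.890 0.000
    endloop
  endfacet
  facet normal 0.0000 0.6358 0.7718
    outer loop
      vertex 0.000 0.000 18.032
      vertex 26.467 21.890 0.000
      vertex 0.000 21.890 0.000
    endloop
  endfacet
  facet normal -1.0000 0.0000 0.0000
    outer loop
      vertex 0.000 0.000 18.032
      vertex 0.000 21.890 0.000
      vertex 0.000 0.000 0.000
    endloop
  endfacet
  facet normal 1.0000 0.0000 0.0000
    outer loop
      vertex 26.467 0.000 0.000
      vertex 26.467 21.890 0.000
      vertex 26.467 0.000 18.032
    endloop
  endfacet
endsolid part

The G0 Z moves step by Δz≈4.508 mm. The G1 loops shrink linearly with z, so the solid tapers from its base footprint up to z≈18. Closing with a flat bottom cap and the tapered top and triangulating gives 8 facets — a wedge (ramp): 26.5 × 21.9 mm base, rising to 18 mm along the y=0 edge and sloping linearly to z=0 at y=21.9.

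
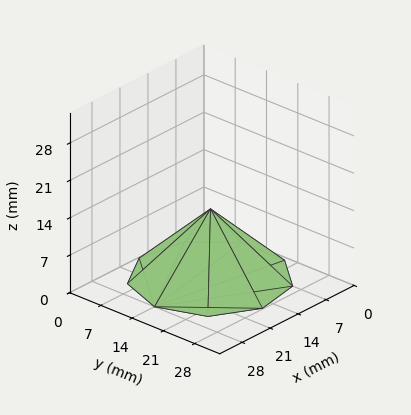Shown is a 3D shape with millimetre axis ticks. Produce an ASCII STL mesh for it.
Reading the render: the shape is a regular 9-sided pyramid, base circumscribed radius ≈ 14 mm, apex at z ≈ 13 mm (dimensions read to the nearest mm from the axis ticks). For the STL, each face is triangulated and given an outward normal.

solid part
  facet normal 0.0000 0.0000 -1.0000
    outer loop
      vertex 16.43 27.79 0.00
      vertex 24.72 23.00 0.00
      vertex 28.00 14.00 0.00
    endloop
  endfacet
  facet normal 0.0000 0.0000 -1.0000
    outer loop
      vertex 7.00 26.12 0.00
      vertex 16.43 27.79 0.00
      vertex 28.00 14.00 0.00
    endloop
  endfacet
  facet normal 0.0000 0.0000 -1.0000
    outer loop
      vertex 0.84 18.79 0.00
      vertex 7.00 26.12 0.00
      vertex 28.00 14.00 0.00
    endloop
  endfacet
  facet normal 0.0000 0.0000 -1.0000
    outer loop
      vertex 0.84 9.21 0.00
      vertex 0.84 18.79 0.00
      vertex 28.00 14.00 0.00
    endloop
  endfacet
  facet normal 0.0000 0.0000 -1.0000
    outer loop
      vertex 7.00 1.88 0.00
      vertex 0.84 9.21 0.00
      vertex 28.00 14.00 0.00
    endloop
  endfacet
  facet normal 0.0000 0.0000 -1.0000
    outer loop
      vertex 16.43 0.21 0.00
      vertex 7.00 1.88 0.00
      vertex 28.00 14.00 0.00
    endloop
  endfacet
  facet normal 0.0000 0.0000 -1.0000
    outer loop
      vertex 24.72 5.00 0.00
      vertex 16.43 0.21 0.00
      vertex 28.00 14.00 0.00
    endloop
  endfacet
  facet normal 0.6604 0.2407 0.7112
    outer loop
      vertex 28.00 14.00 0.00
      vertex 24.72 23.00 0.00
      vertex 14.00 14.00 13.00
    endloop
  endfacet
  facet normal 0.3516 0.6086 0.7113
    outer loop
      vertex 24.72 23.00 0.00
      vertex 16.43 27.79 0.00
      vertex 14.00 14.00 13.00
    endloop
  endfacet
  facet normal -0.1226 0.6921 0.7113
    outer loop
      vertex 16.43 27.79 0.00
      vertex 7.00 26.12 0.00
      vertex 14.00 14.00 13.00
    endloop
  endfacet
  facet normal -0.5381 0.4522 0.7113
    outer loop
      vertex 7.00 26.12 0.00
      vertex 0.84 18.79 0.00
      vertex 14.00 14.00 13.00
    endloop
  endfacet
  facet normal -0.7028 0.0000 0.7114
    outer loop
      vertex 0.84 18.79 0.00
      vertex 0.84 9.21 0.00
      vertex 14.00 14.00 13.00
    endloop
  endfacet
  facet normal -0.5381 -0.4522 0.7113
    outer loop
      vertex 0.84 9.21 0.00
      vertex 7.00 1.88 0.00
      vertex 14.00 14.00 13.00
    endloop
  endfacet
  facet normal -0.1226 -0.6921 0.7113
    outer loop
      vertex 7.00 1.88 0.00
      vertex 16.43 0.21 0.00
      vertex 14.00 14.00 13.00
    endloop
  endfacet
  facet normal 0.3516 -0.6086 0.7113
    outer loop
      vertex 16.43 0.21 0.00
      vertex 24.72 5.00 0.00
      vertex 14.00 14.00 13.00
    endloop
  endfacet
  facet normal 0.6604 -0.2407 0.7112
    outer loop
      vertex 24.72 5.00 0.00
      vertex 28.00 14.00 0.00
      vertex 14.00 14.00 13.00
    endloop
  endfacet
endsolid part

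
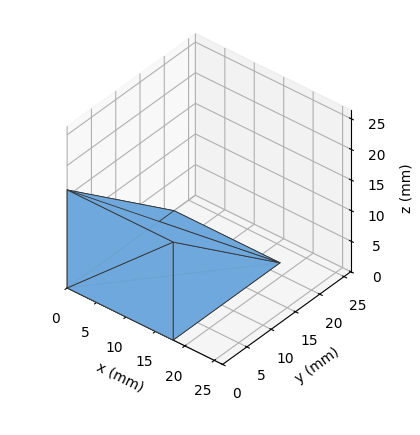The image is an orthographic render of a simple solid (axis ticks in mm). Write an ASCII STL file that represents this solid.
Reading the render: the shape is a wedge (ramp): 18 × 22 mm base, rising to 16 mm along the y=0 edge and sloping linearly to z=0 at y=22 (dimensions read to the nearest mm from the axis ticks). For the STL, each face is triangulated and given an outward normal.

solid part
  facet normal 0.0000 0.0000 -1.0000
    outer loop
      vertex 18.0 22.0 0.0
      vertex 18.0 0.0 0.0
      vertex 0.0 0.0 0.0
    endloop
  endfacet
  facet normal 0.0000 0.0000 -1.0000
    outer loop
      vertex 0.0 22.0 0.0
      vertex 18.0 22.0 0.0
      vertex 0.0 0.0 0.0
    endloop
  endfacet
  facet normal 0.0000 -1.0000 0.0000
    outer loop
      vertex 0.0 0.0 0.0
      vertex 18.0 0.0 0.0
      vertex 18.0 0.0 16.0
    endloop
  endfacet
  facet normal 0.0000 -1.0000 0.0000
    outer loop
      vertex 0.0 0.0 0.0
      vertex 18.0 0.0 16.0
      vertex 0.0 0.0 16.0
    endloop
  endfacet
  facet normal 0.0000 0.5882 0.8087
    outer loop
      vertex 0.0 0.0 16.0
      vertex 18.0 0.0 16.0
      vertex 18.0 22.0 0.0
    endloop
  endfacet
  facet normal 0.0000 0.5882 0.8087
    outer loop
      vertex 0.0 0.0 16.0
      vertex 18.0 22.0 0.0
      vertex 0.0 22.0 0.0
    endloop
  endfacet
  facet normal -1.0000 0.0000 0.0000
    outer loop
      vertex 0.0 0.0 16.0
      vertex 0.0 22.0 0.0
      vertex 0.0 0.0 0.0
    endloop
  endfacet
  facet normal 1.0000 0.0000 0.0000
    outer loop
      vertex 18.0 0.0 0.0
      vertex 18.0 22.0 0.0
      vertex 18.0 0.0 16.0
    endloop
  endfacet
endsolid part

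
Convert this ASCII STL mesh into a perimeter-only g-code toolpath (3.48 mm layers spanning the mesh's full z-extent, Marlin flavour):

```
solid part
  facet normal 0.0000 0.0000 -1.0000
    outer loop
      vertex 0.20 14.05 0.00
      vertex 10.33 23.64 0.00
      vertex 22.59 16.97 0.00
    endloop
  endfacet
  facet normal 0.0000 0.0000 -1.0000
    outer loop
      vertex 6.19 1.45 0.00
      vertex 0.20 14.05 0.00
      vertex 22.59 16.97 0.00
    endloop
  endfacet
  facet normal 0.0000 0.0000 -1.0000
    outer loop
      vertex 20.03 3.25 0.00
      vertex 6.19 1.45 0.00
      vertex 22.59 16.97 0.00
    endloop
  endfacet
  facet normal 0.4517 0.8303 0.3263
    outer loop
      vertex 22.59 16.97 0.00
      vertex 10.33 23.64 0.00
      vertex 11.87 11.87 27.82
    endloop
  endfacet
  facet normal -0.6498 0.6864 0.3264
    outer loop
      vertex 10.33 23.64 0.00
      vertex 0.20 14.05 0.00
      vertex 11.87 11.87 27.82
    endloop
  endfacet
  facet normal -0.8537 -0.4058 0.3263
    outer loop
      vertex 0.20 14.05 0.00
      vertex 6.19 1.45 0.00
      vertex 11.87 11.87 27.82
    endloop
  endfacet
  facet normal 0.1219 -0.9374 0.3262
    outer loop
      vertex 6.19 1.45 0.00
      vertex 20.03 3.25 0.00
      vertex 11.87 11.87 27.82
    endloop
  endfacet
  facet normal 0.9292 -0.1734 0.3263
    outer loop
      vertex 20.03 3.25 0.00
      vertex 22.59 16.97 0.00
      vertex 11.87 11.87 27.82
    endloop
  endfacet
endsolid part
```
; perimeter-only toolpath
G21 ; units = mm
G90 ; absolute positioning
G28 ; home
; layer 1
G0 Z3.48
G0 X21.25 Y16.33
G1 X10.52 Y22.17
G1 X1.66 Y13.78
G1 X6.90 Y2.75
G1 X19.01 Y4.33
G1 X21.25 Y16.33
; layer 2
G0 Z6.96
G0 X19.91 Y15.69
G1 X10.71 Y20.70
G1 X3.12 Y13.51
G1 X7.61 Y4.05
G1 X17.99 Y5.40
G1 X19.91 Y15.69
; layer 3
G0 Z10.43
G0 X18.57 Y15.06
G1 X10.91 Y19.23
G1 X4.58 Y13.23
G1 X8.32 Y5.36
G1 X16.97 Y6.48
G1 X18.57 Y15.06
; layer 4
G0 Z13.91
G0 X17.23 Y14.42
G1 X11.10 Y17.75
G1 X6.03 Y12.96
G1 X9.03 Y6.66
G1 X15.95 Y7.56
G1 X17.23 Y14.42
; layer 5
G0 Z17.39
G0 X15.89 Y13.78
G1 X11.29 Y16.28
G1 X7.49 Y12.69
G1 X9.74 Y7.96
G1 X14.93 Y8.64
G1 X15.89 Y13.78
; layer 6
G0 Z20.87
G0 X14.55 Y13.14
G1 X11.48 Y14.81
G1 X8.95 Y12.41
G1 X10.45 Y9.27
G1 X13.91 Y9.71
G1 X14.55 Y13.14
; layer 7
G0 Z24.34
G0 X13.21 Y12.51
G1 X11.68 Y13.34
G1 X10.41 Y12.14
G1 X11.16 Y10.57
G1 X12.89 Y10.79
G1 X13.21 Y12.51
M2 ; end

The solid is a regular 5-sided pyramid, base circumscribed radius ≈ 11.9 mm, apex at z ≈ 27.8 mm. Slicing at Δz = 3.48 mm — 8 equal slices spanning the solid's height, so layer i sits at z = i·h/8 — gives 7 non-empty perimeters. Each is a 5-segment closed polygon; G0 lifts to the layer z and rapids to the start vertex, then G1 traces the edges. The cross-section shrinks linearly with z (the slice at the apex is degenerate and omitted).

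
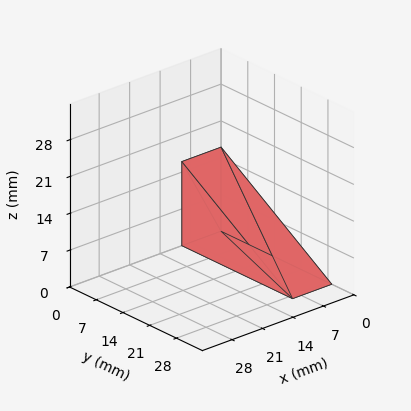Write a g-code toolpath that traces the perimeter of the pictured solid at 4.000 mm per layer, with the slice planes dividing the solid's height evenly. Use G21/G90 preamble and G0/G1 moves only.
Reading the render: the shape is a wedge (ramp): 9 × 29 mm base, rising to 16 mm along the y=0 edge and sloping linearly to z=0 at y=29 (dimensions read to the nearest mm from the axis ticks). For the g-code, the solid's height is divided into equal slices at the stated Δz and each level perimeter traced with G1 moves after a G0 lift.

; perimeter-only toolpath
G21 ; units = mm
G90 ; absolute positioning
G28 ; home
; layer 1
G0 Z4.000
G0 X0.000 Y0.000
G1 X9.000 Y0.000
G1 X9.000 Y21.750
G1 X0.000 Y21.750
G1 X0.000 Y0.000
; layer 2
G0 Z8.000
G0 X0.000 Y0.000
G1 X9.000 Y0.000
G1 X9.000 Y14.500
G1 X0.000 Y14.500
G1 X0.000 Y0.000
; layer 3
G0 Z12.000
G0 X0.000 Y0.000
G1 X9.000 Y0.000
G1 X9.000 Y7.250
G1 X0.000 Y7.250
G1 X0.000 Y0.000
M2 ; end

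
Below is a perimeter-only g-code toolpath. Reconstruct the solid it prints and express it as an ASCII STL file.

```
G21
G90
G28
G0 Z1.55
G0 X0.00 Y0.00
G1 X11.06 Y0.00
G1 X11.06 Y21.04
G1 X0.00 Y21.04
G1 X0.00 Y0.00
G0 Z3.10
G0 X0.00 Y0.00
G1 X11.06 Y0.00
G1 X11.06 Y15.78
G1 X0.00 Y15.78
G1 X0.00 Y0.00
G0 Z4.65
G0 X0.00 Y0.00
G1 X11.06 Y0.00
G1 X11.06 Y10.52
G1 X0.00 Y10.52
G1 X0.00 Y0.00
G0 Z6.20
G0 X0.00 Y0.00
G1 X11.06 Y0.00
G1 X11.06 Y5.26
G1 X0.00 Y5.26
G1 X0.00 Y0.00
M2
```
solid part
  facet normal 0.0000 0.0000 -1.0000
    outer loop
      vertex 11.06 26.30 0.00
      vertex 11.06 0.00 0.00
      vertex 0.00 0.00 0.00
    endloop
  endfacet
  facet normal 0.0000 0.0000 -1.0000
    outer loop
      vertex 0.00 26.30 0.00
      vertex 11.06 26.30 0.00
      vertex 0.00 0.00 0.00
    endloop
  endfacet
  facet normal 0.0000 -1.0000 0.0000
    outer loop
      vertex 0.00 0.00 0.00
      vertex 11.06 0.00 0.00
      vertex 11.06 0.00 7.75
    endloop
  endfacet
  facet normal 0.0000 -1.0000 0.0000
    outer loop
      vertex 0.00 0.00 0.00
      vertex 11.06 0.00 7.75
      vertex 0.00 0.00 7.75
    endloop
  endfacet
  facet normal 0.0000 0.2827 0.9592
    outer loop
      vertex 0.00 0.00 7.75
      vertex 11.06 0.00 7.75
      vertex 11.06 26.30 0.00
    endloop
  endfacet
  facet normal 0.0000 0.2827 0.9592
    outer loop
      vertex 0.00 0.00 7.75
      vertex 11.06 26.30 0.00
      vertex 0.00 26.30 0.00
    endloop
  endfacet
  facet normal -1.0000 0.0000 0.0000
    outer loop
      vertex 0.00 0.00 7.75
      vertex 0.00 26.30 0.00
      vertex 0.00 0.00 0.00
    endloop
  endfacet
  facet normal 1.0000 0.0000 0.0000
    outer loop
      vertex 11.06 0.00 0.00
      vertex 11.06 26.30 0.00
      vertex 11.06 0.00 7.75
    endloop
  endfacet
endsolid part

The G0 Z moves step by Δz≈1.55 mm. The G1 loops shrink linearly with z, so the solid tapers from its base footprint up to z≈7.75. Closing with a flat bottom cap and the tapered top and triangulating gives 8 facets — a wedge (ramp): 11.1 × 26.3 mm base, rising to 7.75 mm along the y=0 edge and sloping linearly to z=0 at y=26.3.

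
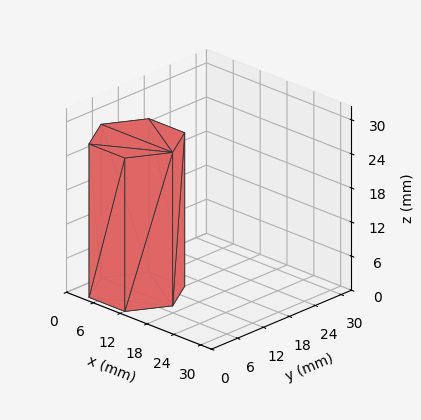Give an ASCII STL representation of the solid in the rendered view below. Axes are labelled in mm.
Reading the render: the shape is a regular 6-sided prism (a cylinder approximated with 6 flat sides), circumscribed radius ≈ 8 mm, height ≈ 27 mm (dimensions read to the nearest mm from the axis ticks). For the STL, each face is triangulated and given an outward normal.

solid part
  facet normal 0.0000 0.0000 -1.0000
    outer loop
      vertex 4.00 14.93 0.00
      vertex 12.00 14.93 0.00
      vertex 16.00 8.00 0.00
    endloop
  endfacet
  facet normal 0.0000 0.0000 -1.0000
    outer loop
      vertex 0.00 8.00 0.00
      vertex 4.00 14.93 0.00
      vertex 16.00 8.00 0.00
    endloop
  endfacet
  facet normal 0.0000 0.0000 -1.0000
    outer loop
      vertex 4.00 1.07 0.00
      vertex 0.00 8.00 0.00
      vertex 16.00 8.00 0.00
    endloop
  endfacet
  facet normal 0.0000 0.0000 -1.0000
    outer loop
      vertex 12.00 1.07 0.00
      vertex 4.00 1.07 0.00
      vertex 16.00 8.00 0.00
    endloop
  endfacet
  facet normal 0.0000 0.0000 1.0000
    outer loop
      vertex 16.00 8.00 27.00
      vertex 12.00 14.93 27.00
      vertex 4.00 14.93 27.00
    endloop
  endfacet
  facet normal 0.0000 0.0000 1.0000
    outer loop
      vertex 16.00 8.00 27.00
      vertex 4.00 14.93 27.00
      vertex 0.00 8.00 27.00
    endloop
  endfacet
  facet normal 0.0000 0.0000 1.0000
    outer loop
      vertex 16.00 8.00 27.00
      vertex 0.00 8.00 27.00
      vertex 4.00 1.07 27.00
    endloop
  endfacet
  facet normal 0.0000 0.0000 1.0000
    outer loop
      vertex 16.00 8.00 27.00
      vertex 4.00 1.07 27.00
      vertex 12.00 1.07 27.00
    endloop
  endfacet
  facet normal 0.8661 0.4999 0.0000
    outer loop
      vertex 16.00 8.00 0.00
      vertex 12.00 14.93 0.00
      vertex 12.00 14.93 27.00
    endloop
  endfacet
  facet normal 0.8661 0.4999 0.0000
    outer loop
      vertex 16.00 8.00 0.00
      vertex 12.00 14.93 27.00
      vertex 16.00 8.00 27.00
    endloop
  endfacet
  facet normal 0.0000 1.0000 0.0000
    outer loop
      vertex 12.00 14.93 0.00
      vertex 4.00 14.93 0.00
      vertex 4.00 14.93 27.00
    endloop
  endfacet
  facet normal 0.0000 1.0000 0.0000
    outer loop
      vertex 12.00 14.93 0.00
      vertex 4.00 14.93 27.00
      vertex 12.00 14.93 27.00
    endloop
  endfacet
  facet normal -0.8661 0.4999 0.0000
    outer loop
      vertex 4.00 14.93 0.00
      vertex 0.00 8.00 0.00
      vertex 0.00 8.00 27.00
    endloop
  endfacet
  facet normal -0.8661 0.4999 0.0000
    outer loop
      vertex 4.00 14.93 0.00
      vertex 0.00 8.00 27.00
      vertex 4.00 14.93 27.00
    endloop
  endfacet
  facet normal -0.8661 -0.4999 0.0000
    outer loop
      vertex 0.00 8.00 0.00
      vertex 4.00 1.07 0.00
      vertex 4.00 1.07 27.00
    endloop
  endfacet
  facet normal -0.8661 -0.4999 0.0000
    outer loop
      vertex 0.00 8.00 0.00
      vertex 4.00 1.07 27.00
      vertex 0.00 8.00 27.00
    endloop
  endfacet
  facet normal 0.0000 -1.0000 0.0000
    outer loop
      vertex 4.00 1.07 0.00
      vertex 12.00 1.07 0.00
      vertex 12.00 1.07 27.00
    endloop
  endfacet
  facet normal 0.0000 -1.0000 0.0000
    outer loop
      vertex 4.00 1.07 0.00
      vertex 12.00 1.07 27.00
      vertex 4.00 1.07 27.00
    endloop
  endfacet
  facet normal 0.8661 -0.4999 0.0000
    outer loop
      vertex 12.00 1.07 0.00
      vertex 16.00 8.00 0.00
      vertex 16.00 8.00 27.00
    endloop
  endfacet
  facet normal 0.8661 -0.4999 0.0000
    outer loop
      vertex 12.00 1.07 0.00
      vertex 16.00 8.00 27.00
      vertex 12.00 1.07 27.00
    endloop
  endfacet
endsolid part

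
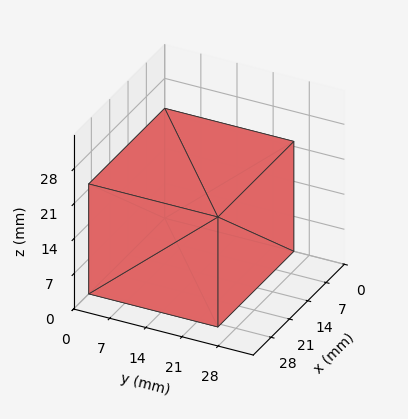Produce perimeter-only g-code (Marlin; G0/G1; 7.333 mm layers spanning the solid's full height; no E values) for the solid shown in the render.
Reading the render: the shape is a rectangular box, roughly 29 × 25 mm footprint and 22 mm tall (dimensions read to the nearest mm from the axis ticks). For the g-code, the solid's height is divided into equal slices at the stated Δz and each level perimeter traced with G1 moves after a G0 lift.

; perimeter-only toolpath
G21 ; units = mm
G90 ; absolute positioning
G28 ; home
; layer 1
G0 Z7.333
G0 X0.000 Y0.000
G1 X29.000 Y0.000
G1 X29.000 Y25.000
G1 X0.000 Y25.000
G1 X0.000 Y0.000
; layer 2
G0 Z14.667
G0 X0.000 Y0.000
G1 X29.000 Y0.000
G1 X29.000 Y25.000
G1 X0.000 Y25.000
G1 X0.000 Y0.000
; layer 3
G0 Z22.000
G0 X0.000 Y0.000
G1 X29.000 Y0.000
G1 X29.000 Y25.000
G1 X0.000 Y25.000
G1 X0.000 Y0.000
M2 ; end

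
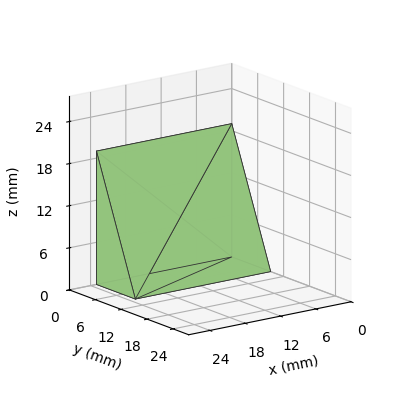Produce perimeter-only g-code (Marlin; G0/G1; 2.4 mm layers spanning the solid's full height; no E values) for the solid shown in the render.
Reading the render: the shape is a wedge (ramp): 23 × 9 mm base, rising to 19 mm along the y=0 edge and sloping linearly to z=0 at y=9 (dimensions read to the nearest mm from the axis ticks). For the g-code, the solid's height is divided into equal slices at the stated Δz and each level perimeter traced with G1 moves after a G0 lift.

; perimeter-only toolpath
G21 ; units = mm
G90 ; absolute positioning
G28 ; home
; layer 1
G0 Z2.4
G0 X0.0 Y0.0
G1 X23.0 Y0.0
G1 X23.0 Y7.9
G1 X0.0 Y7.9
G1 X0.0 Y0.0
; layer 2
G0 Z4.8
G0 X0.0 Y0.0
G1 X23.0 Y0.0
G1 X23.0 Y6.8
G1 X0.0 Y6.8
G1 X0.0 Y0.0
; layer 3
G0 Z7.1
G0 X0.0 Y0.0
G1 X23.0 Y0.0
G1 X23.0 Y5.6
G1 X0.0 Y5.6
G1 X0.0 Y0.0
; layer 4
G0 Z9.5
G0 X0.0 Y0.0
G1 X23.0 Y0.0
G1 X23.0 Y4.5
G1 X0.0 Y4.5
G1 X0.0 Y0.0
; layer 5
G0 Z11.9
G0 X0.0 Y0.0
G1 X23.0 Y0.0
G1 X23.0 Y3.4
G1 X0.0 Y3.4
G1 X0.0 Y0.0
; layer 6
G0 Z14.2
G0 X0.0 Y0.0
G1 X23.0 Y0.0
G1 X23.0 Y2.2
G1 X0.0 Y2.2
G1 X0.0 Y0.0
; layer 7
G0 Z16.6
G0 X0.0 Y0.0
G1 X23.0 Y0.0
G1 X23.0 Y1.1
G1 X0.0 Y1.1
G1 X0.0 Y0.0
M2 ; end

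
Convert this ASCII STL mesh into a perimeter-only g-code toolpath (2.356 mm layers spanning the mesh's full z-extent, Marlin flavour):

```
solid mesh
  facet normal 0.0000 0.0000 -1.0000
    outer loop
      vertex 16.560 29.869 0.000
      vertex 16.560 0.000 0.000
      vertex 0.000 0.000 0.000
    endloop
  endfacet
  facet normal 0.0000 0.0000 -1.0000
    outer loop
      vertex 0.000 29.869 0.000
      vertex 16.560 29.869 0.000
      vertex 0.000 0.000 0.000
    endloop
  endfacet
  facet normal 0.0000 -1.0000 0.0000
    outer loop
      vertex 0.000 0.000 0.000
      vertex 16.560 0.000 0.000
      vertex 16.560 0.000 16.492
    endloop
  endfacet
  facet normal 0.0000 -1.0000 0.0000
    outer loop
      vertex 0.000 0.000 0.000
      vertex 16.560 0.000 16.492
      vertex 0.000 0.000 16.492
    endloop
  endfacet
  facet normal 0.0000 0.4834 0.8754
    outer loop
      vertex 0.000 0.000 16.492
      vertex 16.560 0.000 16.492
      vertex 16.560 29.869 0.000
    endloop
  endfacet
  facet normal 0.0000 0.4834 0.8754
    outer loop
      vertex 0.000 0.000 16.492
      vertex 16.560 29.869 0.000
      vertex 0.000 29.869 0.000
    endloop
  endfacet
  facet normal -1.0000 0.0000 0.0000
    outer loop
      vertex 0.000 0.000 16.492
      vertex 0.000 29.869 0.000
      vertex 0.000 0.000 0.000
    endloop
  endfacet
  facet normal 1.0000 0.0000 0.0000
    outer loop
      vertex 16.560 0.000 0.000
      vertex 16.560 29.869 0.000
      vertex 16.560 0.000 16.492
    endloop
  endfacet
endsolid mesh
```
; perimeter-only toolpath
G21 ; units = mm
G90 ; absolute positioning
G28 ; home
; layer 1
G0 Z2.356
G0 X0.000 Y0.000
G1 X16.560 Y0.000
G1 X16.560 Y25.602
G1 X0.000 Y25.602
G1 X0.000 Y0.000
; layer 2
G0 Z4.712
G0 X0.000 Y0.000
G1 X16.560 Y0.000
G1 X16.560 Y21.335
G1 X0.000 Y21.335
G1 X0.000 Y0.000
; layer 3
G0 Z7.068
G0 X0.000 Y0.000
G1 X16.560 Y0.000
G1 X16.560 Y17.068
G1 X0.000 Y17.068
G1 X0.000 Y0.000
; layer 4
G0 Z9.424
G0 X0.000 Y0.000
G1 X16.560 Y0.000
G1 X16.560 Y12.801
G1 X0.000 Y12.801
G1 X0.000 Y0.000
; layer 5
G0 Z11.780
G0 X0.000 Y0.000
G1 X16.560 Y0.000
G1 X16.560 Y8.534
G1 X0.000 Y8.534
G1 X0.000 Y0.000
; layer 6
G0 Z14.136
G0 X0.000 Y0.000
G1 X16.560 Y0.000
G1 X16.560 Y4.267
G1 X0.000 Y4.267
G1 X0.000 Y0.000
M2 ; end

The solid is a wedge (ramp): 16.6 × 29.9 mm base, rising to 16.5 mm along the y=0 edge and sloping linearly to z=0 at y=29.9. Slicing at Δz = 2.356 mm — 7 equal slices spanning the solid's height, so layer i sits at z = i·h/7 — gives 6 non-empty perimeters. Each is a 4-segment closed polygon; G0 lifts to the layer z and rapids to the start vertex, then G1 traces the edges. The cross-section shrinks linearly with z (the slice at the apex is degenerate and omitted).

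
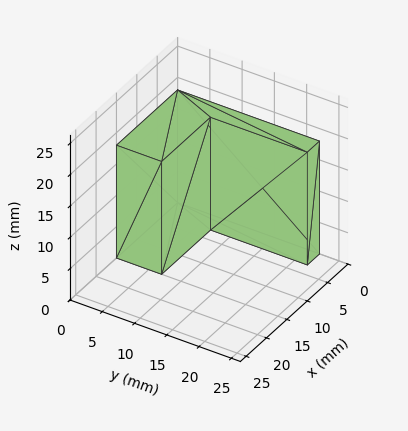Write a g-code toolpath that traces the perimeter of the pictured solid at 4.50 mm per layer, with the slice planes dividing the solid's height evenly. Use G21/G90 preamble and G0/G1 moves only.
Reading the render: the shape is an L-shaped prism: outer 15 × 22 mm, arm thicknesses ≈ 7 mm (horizontal) and 3 mm (vertical), extruded 18 mm in z (dimensions read to the nearest mm from the axis ticks). For the g-code, the solid's height is divided into equal slices at the stated Δz and each level perimeter traced with G1 moves after a G0 lift.

; perimeter-only toolpath
G21 ; units = mm
G90 ; absolute positioning
G28 ; home
; layer 1
G0 Z4.50
G0 X0.00 Y0.00
G1 X15.00 Y0.00
G1 X15.00 Y7.00
G1 X3.00 Y7.00
G1 X3.00 Y22.00
G1 X0.00 Y22.00
G1 X0.00 Y0.00
; layer 2
G0 Z9.00
G0 X0.00 Y0.00
G1 X15.00 Y0.00
G1 X15.00 Y7.00
G1 X3.00 Y7.00
G1 X3.00 Y22.00
G1 X0.00 Y22.00
G1 X0.00 Y0.00
; layer 3
G0 Z13.50
G0 X0.00 Y0.00
G1 X15.00 Y0.00
G1 X15.00 Y7.00
G1 X3.00 Y7.00
G1 X3.00 Y22.00
G1 X0.00 Y22.00
G1 X0.00 Y0.00
; layer 4
G0 Z18.00
G0 X0.00 Y0.00
G1 X15.00 Y0.00
G1 X15.00 Y7.00
G1 X3.00 Y7.00
G1 X3.00 Y22.00
G1 X0.00 Y22.00
G1 X0.00 Y0.00
M2 ; end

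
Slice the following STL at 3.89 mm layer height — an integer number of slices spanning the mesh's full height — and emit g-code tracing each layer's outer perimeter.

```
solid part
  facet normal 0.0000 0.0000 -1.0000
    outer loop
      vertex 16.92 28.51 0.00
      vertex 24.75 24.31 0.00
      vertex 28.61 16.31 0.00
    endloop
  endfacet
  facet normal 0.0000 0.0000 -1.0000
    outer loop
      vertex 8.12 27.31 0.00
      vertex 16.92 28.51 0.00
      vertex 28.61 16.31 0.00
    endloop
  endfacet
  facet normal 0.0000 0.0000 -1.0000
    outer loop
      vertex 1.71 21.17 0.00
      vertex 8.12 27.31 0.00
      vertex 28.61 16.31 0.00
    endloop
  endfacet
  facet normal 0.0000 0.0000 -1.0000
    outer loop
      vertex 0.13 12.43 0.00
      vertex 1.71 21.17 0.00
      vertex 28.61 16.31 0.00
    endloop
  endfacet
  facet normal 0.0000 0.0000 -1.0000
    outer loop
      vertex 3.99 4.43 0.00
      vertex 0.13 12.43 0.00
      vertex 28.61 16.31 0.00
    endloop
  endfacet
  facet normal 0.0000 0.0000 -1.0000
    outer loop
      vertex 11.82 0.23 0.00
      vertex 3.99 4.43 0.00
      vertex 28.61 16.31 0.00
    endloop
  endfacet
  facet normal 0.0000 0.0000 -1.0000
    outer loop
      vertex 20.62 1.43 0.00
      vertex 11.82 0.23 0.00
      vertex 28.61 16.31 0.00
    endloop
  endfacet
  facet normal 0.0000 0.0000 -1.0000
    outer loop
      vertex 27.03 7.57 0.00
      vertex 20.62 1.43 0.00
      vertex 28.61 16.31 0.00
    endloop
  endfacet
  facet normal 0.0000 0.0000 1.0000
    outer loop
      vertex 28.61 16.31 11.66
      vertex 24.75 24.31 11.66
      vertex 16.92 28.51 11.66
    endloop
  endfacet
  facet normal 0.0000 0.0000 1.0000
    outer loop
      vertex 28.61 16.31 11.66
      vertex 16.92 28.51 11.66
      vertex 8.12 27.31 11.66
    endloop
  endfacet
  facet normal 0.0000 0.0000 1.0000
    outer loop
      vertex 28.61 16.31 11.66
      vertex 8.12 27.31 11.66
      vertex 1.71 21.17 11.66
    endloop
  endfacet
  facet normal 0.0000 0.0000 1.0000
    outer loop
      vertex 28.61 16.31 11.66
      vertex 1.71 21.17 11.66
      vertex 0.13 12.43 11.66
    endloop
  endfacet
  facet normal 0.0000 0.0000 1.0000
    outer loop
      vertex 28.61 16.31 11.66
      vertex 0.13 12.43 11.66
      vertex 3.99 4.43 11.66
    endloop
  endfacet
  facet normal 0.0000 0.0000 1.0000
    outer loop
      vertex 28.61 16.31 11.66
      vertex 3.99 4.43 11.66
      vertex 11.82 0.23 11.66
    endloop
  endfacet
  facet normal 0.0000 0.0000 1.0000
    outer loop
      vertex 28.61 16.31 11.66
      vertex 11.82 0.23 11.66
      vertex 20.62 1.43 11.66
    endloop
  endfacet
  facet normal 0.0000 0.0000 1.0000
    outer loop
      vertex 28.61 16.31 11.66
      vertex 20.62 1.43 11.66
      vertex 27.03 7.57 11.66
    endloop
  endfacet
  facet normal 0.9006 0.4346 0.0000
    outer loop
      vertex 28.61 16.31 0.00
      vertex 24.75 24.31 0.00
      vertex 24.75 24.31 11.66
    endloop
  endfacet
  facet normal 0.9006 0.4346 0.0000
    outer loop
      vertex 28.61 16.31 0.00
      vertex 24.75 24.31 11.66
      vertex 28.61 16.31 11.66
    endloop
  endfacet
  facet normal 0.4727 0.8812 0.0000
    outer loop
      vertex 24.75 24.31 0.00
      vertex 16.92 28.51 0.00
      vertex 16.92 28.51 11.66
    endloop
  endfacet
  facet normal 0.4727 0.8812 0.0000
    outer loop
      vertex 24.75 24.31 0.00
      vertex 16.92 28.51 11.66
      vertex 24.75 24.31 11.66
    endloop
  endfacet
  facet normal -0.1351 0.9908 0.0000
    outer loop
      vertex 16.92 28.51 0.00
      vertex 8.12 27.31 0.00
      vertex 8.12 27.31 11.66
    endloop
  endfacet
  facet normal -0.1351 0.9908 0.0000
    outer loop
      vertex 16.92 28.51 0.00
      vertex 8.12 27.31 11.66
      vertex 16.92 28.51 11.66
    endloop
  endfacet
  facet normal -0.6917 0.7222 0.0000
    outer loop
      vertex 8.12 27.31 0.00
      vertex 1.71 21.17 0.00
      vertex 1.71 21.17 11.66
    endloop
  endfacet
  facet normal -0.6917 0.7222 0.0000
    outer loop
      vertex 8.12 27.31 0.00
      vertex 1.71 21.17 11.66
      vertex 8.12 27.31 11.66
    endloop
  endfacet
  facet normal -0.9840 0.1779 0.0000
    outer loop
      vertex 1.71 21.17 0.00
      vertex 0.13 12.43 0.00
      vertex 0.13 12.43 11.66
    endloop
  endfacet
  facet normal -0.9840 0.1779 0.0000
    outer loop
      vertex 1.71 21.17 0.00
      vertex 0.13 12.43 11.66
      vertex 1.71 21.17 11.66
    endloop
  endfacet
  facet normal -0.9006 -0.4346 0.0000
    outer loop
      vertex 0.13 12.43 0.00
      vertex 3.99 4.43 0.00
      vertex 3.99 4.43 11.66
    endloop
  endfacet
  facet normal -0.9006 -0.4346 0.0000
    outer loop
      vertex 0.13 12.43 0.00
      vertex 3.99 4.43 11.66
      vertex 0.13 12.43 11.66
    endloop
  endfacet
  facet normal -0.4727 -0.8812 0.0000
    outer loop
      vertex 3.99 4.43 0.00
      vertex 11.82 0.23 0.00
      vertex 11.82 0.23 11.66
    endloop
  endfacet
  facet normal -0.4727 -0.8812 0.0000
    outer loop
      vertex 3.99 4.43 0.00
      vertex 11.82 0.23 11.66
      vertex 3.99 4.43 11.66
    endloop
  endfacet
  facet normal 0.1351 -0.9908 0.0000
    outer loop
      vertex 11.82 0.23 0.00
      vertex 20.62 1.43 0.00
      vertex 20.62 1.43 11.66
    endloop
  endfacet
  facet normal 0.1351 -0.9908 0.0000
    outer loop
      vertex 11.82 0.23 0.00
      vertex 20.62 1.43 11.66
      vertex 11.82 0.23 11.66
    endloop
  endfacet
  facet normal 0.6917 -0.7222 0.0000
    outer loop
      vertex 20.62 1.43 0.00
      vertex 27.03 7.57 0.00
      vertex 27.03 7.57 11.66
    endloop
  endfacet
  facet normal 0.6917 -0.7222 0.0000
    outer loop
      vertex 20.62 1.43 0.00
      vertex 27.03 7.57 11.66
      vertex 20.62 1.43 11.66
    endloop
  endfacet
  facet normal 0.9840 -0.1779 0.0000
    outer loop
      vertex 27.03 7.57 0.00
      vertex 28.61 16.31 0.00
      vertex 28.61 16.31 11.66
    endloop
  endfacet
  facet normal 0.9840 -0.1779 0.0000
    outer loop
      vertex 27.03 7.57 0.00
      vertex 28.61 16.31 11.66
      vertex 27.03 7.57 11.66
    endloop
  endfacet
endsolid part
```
; perimeter-only toolpath
G21 ; units = mm
G90 ; absolute positioning
G28 ; home
; layer 1
G0 Z3.89
G0 X28.61 Y16.31
G1 X24.75 Y24.31
G1 X16.92 Y28.51
G1 X8.12 Y27.31
G1 X1.71 Y21.17
G1 X0.13 Y12.43
G1 X3.99 Y4.43
G1 X11.82 Y0.23
G1 X20.62 Y1.43
G1 X27.03 Y7.57
G1 X28.61 Y16.31
; layer 2
G0 Z7.77
G0 X28.61 Y16.31
G1 X24.75 Y24.31
G1 X16.92 Y28.51
G1 X8.12 Y27.31
G1 X1.71 Y21.17
G1 X0.13 Y12.43
G1 X3.99 Y4.43
G1 X11.82 Y0.23
G1 X20.62 Y1.43
G1 X27.03 Y7.57
G1 X28.61 Y16.31
; layer 3
G0 Z11.66
G0 X28.61 Y16.31
G1 X24.75 Y24.31
G1 X16.92 Y28.51
G1 X8.12 Y27.31
G1 X1.71 Y21.17
G1 X0.13 Y12.43
G1 X3.99 Y4.43
G1 X11.82 Y0.23
G1 X20.62 Y1.43
G1 X27.03 Y7.57
G1 X28.61 Y16.31
M2 ; end

The solid is a regular 10-sided prism (a cylinder approximated with 10 flat sides), circumscribed radius ≈ 14.4 mm, height ≈ 11.7 mm. Slicing at Δz = 3.89 mm — 3 equal slices spanning the solid's height, so layer i sits at z = i·h/3 — gives 3 non-empty perimeters. Each is a 10-segment closed polygon; G0 lifts to the layer z and rapids to the start vertex, then G1 traces the edges.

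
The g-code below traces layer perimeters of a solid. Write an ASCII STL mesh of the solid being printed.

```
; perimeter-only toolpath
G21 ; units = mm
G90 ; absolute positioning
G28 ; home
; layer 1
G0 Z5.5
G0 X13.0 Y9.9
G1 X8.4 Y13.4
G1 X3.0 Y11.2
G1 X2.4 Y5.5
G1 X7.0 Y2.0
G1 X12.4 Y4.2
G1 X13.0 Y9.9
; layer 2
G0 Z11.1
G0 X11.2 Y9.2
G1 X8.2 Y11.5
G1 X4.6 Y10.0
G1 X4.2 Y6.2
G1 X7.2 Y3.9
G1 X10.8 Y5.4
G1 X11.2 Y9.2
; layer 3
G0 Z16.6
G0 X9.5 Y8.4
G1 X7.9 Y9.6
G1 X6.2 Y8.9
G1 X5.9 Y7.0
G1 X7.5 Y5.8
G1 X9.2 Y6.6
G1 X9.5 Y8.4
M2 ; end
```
solid part
  facet normal 0.0000 0.0000 -1.0000
    outer loop
      vertex 1.5 12.3 0.0
      vertex 8.6 15.3 0.0
      vertex 14.8 10.7 0.0
    endloop
  endfacet
  facet normal 0.0000 0.0000 -1.0000
    outer loop
      vertex 0.6 4.7 0.0
      vertex 1.5 12.3 0.0
      vertex 14.8 10.7 0.0
    endloop
  endfacet
  facet normal 0.0000 0.0000 -1.0000
    outer loop
      vertex 6.8 0.1 0.0
      vertex 0.6 4.7 0.0
      vertex 14.8 10.7 0.0
    endloop
  endfacet
  facet normal 0.0000 0.0000 -1.0000
    outer loop
      vertex 13.9 3.1 0.0
      vertex 6.8 0.1 0.0
      vertex 14.8 10.7 0.0
    endloop
  endfacet
  facet normal 0.5709 0.7694 0.2865
    outer loop
      vertex 14.8 10.7 0.0
      vertex 8.6 15.3 0.0
      vertex 7.7 7.7 22.2
    endloop
  endfacet
  facet normal -0.3728 0.8824 0.2870
    outer loop
      vertex 8.6 15.3 0.0
      vertex 1.5 12.3 0.0
      vertex 7.7 7.7 22.2
    endloop
  endfacet
  facet normal -0.9507 0.1126 0.2888
    outer loop
      vertex 1.5 12.3 0.0
      vertex 0.6 4.7 0.0
      vertex 7.7 7.7 22.2
    endloop
  endfacet
  facet normal -0.5709 -0.7694 0.2865
    outer loop
      vertex 0.6 4.7 0.0
      vertex 6.8 0.1 0.0
      vertex 7.7 7.7 22.2
    endloop
  endfacet
  facet normal 0.3728 -0.8824 0.2870
    outer loop
      vertex 6.8 0.1 0.0
      vertex 13.9 3.1 0.0
      vertex 7.7 7.7 22.2
    endloop
  endfacet
  facet normal 0.9507 -0.1126 0.2888
    outer loop
      vertex 13.9 3.1 0.0
      vertex 14.8 10.7 0.0
      vertex 7.7 7.7 22.2
    endloop
  endfacet
endsolid part

The G0 Z moves step by Δz≈5.5 mm. The G1 loops shrink linearly with z, so the solid tapers from its base footprint up to z≈22.2. Closing with a flat bottom cap and the tapered top and triangulating gives 10 facets — a regular 6-sided pyramid, base circumscribed radius ≈ 7.7 mm, apex at z ≈ 22.2 mm.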